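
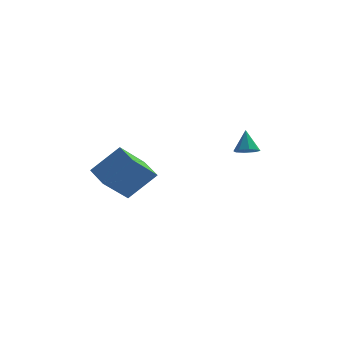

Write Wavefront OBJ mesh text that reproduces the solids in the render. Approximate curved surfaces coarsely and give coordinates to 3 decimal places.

v -3.542 -0.52 -5.543
v -4.629 -1.571 -4.129
v -4.247 0.665 -5.204
v -5.334 -0.385 -3.791
v -2.166 -0.095 -4.169
v -3.253 -1.145 -2.756
v -2.871 1.091 -3.831
v -3.958 0.04 -2.417
v 2.033 2.216 -3.442
v 2.414 2.688 -3.702
v 1.947 2.904 -2.318
v 1.922 2.767 -3.788
v 1.495 2.524 -3.671
v 1.383 2.1 -3.42
v 1.652 1.744 -3.182
v 2.143 1.665 -3.096
v 2.57 1.909 -3.213
v 2.682 2.333 -3.464
f 2 4 1
f 5 2 1
f 1 4 3
f 3 5 1
f 2 8 4
f 6 2 5
f 6 8 2
f 4 8 3
f 7 5 3
f 3 8 7
f 7 6 5
f 8 6 7
f 10 9 12
f 10 12 11
f 12 9 13
f 12 13 11
f 13 9 14
f 13 14 11
f 14 9 15
f 14 15 11
f 15 9 16
f 15 16 11
f 16 9 17
f 16 17 11
f 17 9 18
f 17 18 11
f 18 9 10
f 18 10 11



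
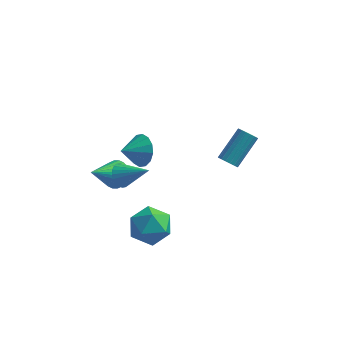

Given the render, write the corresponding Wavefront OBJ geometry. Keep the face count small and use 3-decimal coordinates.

v -1.827 -3.046 2.113
v -1.457 -3.071 1.508
v -0.373 -3.154 3.007
v -1.465 -2.798 1.555
v -1.529 -2.563 1.687
v -1.638 -2.402 1.883
v -1.776 -2.338 2.115
v -1.921 -2.382 2.347
v -2.052 -2.528 2.543
v -2.149 -2.752 2.673
v -2.197 -3.021 2.719
v -2.189 -3.294 2.672
v -2.125 -3.529 2.54
v -2.016 -3.691 2.343
v -1.878 -3.754 2.111
v -1.733 -3.71 1.88
v -1.602 -3.565 1.684
v -1.505 -3.34 1.553
v -2.963 3.465 -1.935
v -2.305 3.338 -1.14
v -3.777 2.555 -1.405
v -2.64 3.729 -0.982
v -3.061 4.049 -1.08
v -3.456 4.213 -1.407
v -3.72 4.176 -1.875
v -3.78 3.949 -2.359
v -3.622 3.591 -2.729
v -3.287 3.2 -2.887
v -2.865 2.88 -2.789
v -2.47 2.717 -2.462
v -2.207 2.753 -1.994
v -2.146 2.981 -1.51
v -3.133 -0.119 -0.799
v -2.586 0.066 -0.161
v -3.987 -1.441 0.319
v -2.836 0.281 -0.098
v -3.131 0.435 -0.141
v -3.426 0.505 -0.284
v -3.677 0.479 -0.506
v -3.845 0.363 -0.772
v -3.904 0.173 -1.043
v -3.846 -0.061 -1.276
v -3.679 -0.304 -1.436
v -3.43 -0.519 -1.499
v -3.135 -0.673 -1.456
v -2.839 -0.743 -1.313
v -2.589 -0.718 -1.091
v -2.421 -0.601 -0.825
v -2.362 -0.411 -0.554
v -2.42 -0.177 -0.321
v 2.855 -0.656 2.295
v 3.09 -0.376 1.87
v 3.719 0.995 3.121
v 3.485 0.716 3.545
v 2.86 -0.28 1.88
v 3.49 1.092 3.13
v 2.63 -0.258 1.972
v 3.259 1.114 3.222
v 2.444 -0.315 2.128
v 3.073 1.057 3.378
v 2.339 -0.439 2.317
v 2.969 0.932 3.567
v 2.337 -0.607 2.501
v 2.967 0.765 3.752
v 2.438 -0.784 2.645
v 3.067 0.588 3.896
v 2.621 -0.935 2.719
v 3.25 0.436 3.97
v 2.85 -1.032 2.71
v 3.48 0.34 3.96
v 3.081 -1.054 2.618
v 3.71 0.318 3.868
v 3.267 -0.997 2.462
v 3.896 0.375 3.712
v 3.371 -0.872 2.273
v 4.001 0.499 3.523
v 3.373 -0.705 2.088
v 4.003 0.667 3.339
v 3.273 -0.528 1.944
v 3.902 0.844 3.195
v -1.329 -2.525 -1.783
v -0.25 -1.982 -1.846
v -0.47 -4.158 -1.134
v 0.609 -3.615 -1.197
v -0.198 -3.263 -0.368
v -0.729 -2.253 -0.769
v 0.009 -3.887 -2.211
v -0.522 -2.877 -2.612
v 0.577 -2.824 -2.11
v 0.449 -2.438 -0.971
v -1.169 -3.702 -2.009
v -1.297 -3.316 -0.87
f 2 1 4
f 2 4 3
f 4 1 5
f 4 5 3
f 5 1 6
f 5 6 3
f 6 1 7
f 6 7 3
f 7 1 8
f 7 8 3
f 8 1 9
f 8 9 3
f 9 1 10
f 9 10 3
f 10 1 11
f 10 11 3
f 11 1 12
f 11 12 3
f 12 1 13
f 12 13 3
f 13 1 14
f 13 14 3
f 14 1 15
f 14 15 3
f 15 1 16
f 15 16 3
f 16 1 17
f 16 17 3
f 17 1 18
f 17 18 3
f 18 1 2
f 18 2 3
f 20 19 22
f 20 22 21
f 22 19 23
f 22 23 21
f 23 19 24
f 23 24 21
f 24 19 25
f 24 25 21
f 25 19 26
f 25 26 21
f 26 19 27
f 26 27 21
f 27 19 28
f 27 28 21
f 28 19 29
f 28 29 21
f 29 19 30
f 29 30 21
f 30 19 31
f 30 31 21
f 31 19 32
f 31 32 21
f 32 19 20
f 32 20 21
f 34 33 36
f 34 36 35
f 36 33 37
f 36 37 35
f 37 33 38
f 37 38 35
f 38 33 39
f 38 39 35
f 39 33 40
f 39 40 35
f 40 33 41
f 40 41 35
f 41 33 42
f 41 42 35
f 42 33 43
f 42 43 35
f 43 33 44
f 43 44 35
f 44 33 45
f 44 45 35
f 45 33 46
f 45 46 35
f 46 33 47
f 46 47 35
f 47 33 48
f 47 48 35
f 48 33 49
f 48 49 35
f 49 33 50
f 49 50 35
f 50 33 34
f 50 34 35
f 52 51 55
f 52 55 53
f 53 55 56
f 53 56 54
f 55 51 57
f 55 57 56
f 56 57 58
f 56 58 54
f 57 51 59
f 57 59 58
f 58 59 60
f 58 60 54
f 59 51 61
f 59 61 60
f 60 61 62
f 60 62 54
f 61 51 63
f 61 63 62
f 62 63 64
f 62 64 54
f 63 51 65
f 63 65 64
f 64 65 66
f 64 66 54
f 65 51 67
f 65 67 66
f 66 67 68
f 66 68 54
f 67 51 69
f 67 69 68
f 68 69 70
f 68 70 54
f 69 51 71
f 69 71 70
f 70 71 72
f 70 72 54
f 71 51 73
f 71 73 72
f 72 73 74
f 72 74 54
f 73 51 75
f 73 75 74
f 74 75 76
f 74 76 54
f 75 51 77
f 75 77 76
f 76 77 78
f 76 78 54
f 77 51 79
f 77 79 78
f 78 79 80
f 78 80 54
f 79 51 52
f 79 52 80
f 80 52 53
f 80 53 54
f 81 92 86
f 81 86 82
f 81 82 88
f 81 88 91
f 81 91 92
f 82 86 90
f 86 92 85
f 92 91 83
f 91 88 87
f 88 82 89
f 84 90 85
f 84 85 83
f 84 83 87
f 84 87 89
f 84 89 90
f 85 90 86
f 83 85 92
f 87 83 91
f 89 87 88
f 90 89 82



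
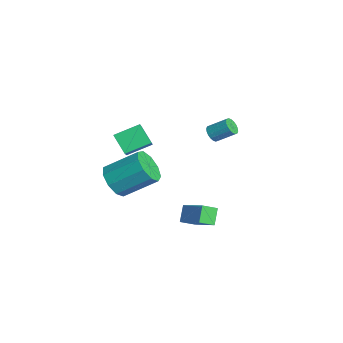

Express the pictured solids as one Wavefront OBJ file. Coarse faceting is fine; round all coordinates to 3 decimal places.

v 2.488 -0.23 -3.285
v 3.997 0.357 -2.31
v 2.441 0.605 -3.714
v 3.95 1.192 -2.739
v 3.13 -0.592 -4.061
v 4.639 -0.005 -3.086
v 3.083 0.243 -4.49
v 4.592 0.83 -3.515
v 2.348 -3.854 -0.717
v 3.084 -3.576 -1.427
v 3.608 -1.867 -0.213
v 2.872 -2.146 0.497
v 2.451 -3.265 -1.591
v 2.974 -1.556 -0.378
v 1.769 -3.23 -1.347
v 2.292 -1.521 -0.134
v 1.358 -3.487 -0.807
v 1.881 -1.778 0.406
v 1.411 -3.916 -0.225
v 1.934 -2.207 0.988
v 1.902 -4.317 0.127
v 2.426 -2.608 1.34
v 2.602 -4.501 0.084
v 3.126 -2.792 1.297
v 3.184 -4.382 -0.333
v 3.707 -2.674 0.88
v 3.374 -4.017 -0.93
v 3.897 -2.308 0.284
v -1.089 -3.018 0.33
v -1.106 -1.564 0.896
v -2.711 -2.511 -1.019
v -2.728 -1.057 -0.454
v -0.192 -2.643 -0.606
v -0.209 -1.189 -0.041
v -1.814 -2.136 -1.956
v -1.831 -0.682 -1.39
v -2.787 2.964 -1.879
v -2.509 3.179 -2.328
v -2.036 4.151 -1.57
v -2.313 3.936 -1.121
v -2.733 3.297 -2.339
v -2.26 4.269 -1.581
v -2.968 3.349 -2.258
v -2.495 4.32 -1.501
v -3.167 3.324 -2.103
v -2.694 4.296 -1.345
v -3.291 3.229 -1.903
v -2.818 4.2 -1.145
v -3.315 3.081 -1.699
v -2.842 4.052 -0.941
v -3.234 2.909 -1.53
v -2.761 3.881 -0.772
v -3.064 2.749 -1.43
v -2.591 3.721 -0.672
v -2.84 2.631 -1.419
v -2.367 3.603 -0.661
v -2.605 2.58 -1.499
v -2.132 3.551 -0.742
v -2.406 2.604 -1.655
v -1.933 3.576 -0.897
v -2.282 2.7 -1.855
v -1.809 3.671 -1.097
v -2.258 2.848 -2.059
v -1.785 3.819 -1.301
v -2.339 3.019 -2.228
v -1.866 3.991 -1.47
f 2 4 1
f 5 2 1
f 1 4 3
f 3 5 1
f 2 8 4
f 6 2 5
f 6 8 2
f 4 8 3
f 7 5 3
f 3 8 7
f 7 6 5
f 8 6 7
f 10 9 13
f 10 13 11
f 11 13 14
f 11 14 12
f 13 9 15
f 13 15 14
f 14 15 16
f 14 16 12
f 15 9 17
f 15 17 16
f 16 17 18
f 16 18 12
f 17 9 19
f 17 19 18
f 18 19 20
f 18 20 12
f 19 9 21
f 19 21 20
f 20 21 22
f 20 22 12
f 21 9 23
f 21 23 22
f 22 23 24
f 22 24 12
f 23 9 25
f 23 25 24
f 24 25 26
f 24 26 12
f 25 9 27
f 25 27 26
f 26 27 28
f 26 28 12
f 27 9 10
f 27 10 28
f 28 10 11
f 28 11 12
f 30 32 29
f 33 30 29
f 29 32 31
f 31 33 29
f 30 36 32
f 34 30 33
f 34 36 30
f 32 36 31
f 35 33 31
f 31 36 35
f 35 34 33
f 36 34 35
f 38 37 41
f 38 41 39
f 39 41 42
f 39 42 40
f 41 37 43
f 41 43 42
f 42 43 44
f 42 44 40
f 43 37 45
f 43 45 44
f 44 45 46
f 44 46 40
f 45 37 47
f 45 47 46
f 46 47 48
f 46 48 40
f 47 37 49
f 47 49 48
f 48 49 50
f 48 50 40
f 49 37 51
f 49 51 50
f 50 51 52
f 50 52 40
f 51 37 53
f 51 53 52
f 52 53 54
f 52 54 40
f 53 37 55
f 53 55 54
f 54 55 56
f 54 56 40
f 55 37 57
f 55 57 56
f 56 57 58
f 56 58 40
f 57 37 59
f 57 59 58
f 58 59 60
f 58 60 40
f 59 37 61
f 59 61 60
f 60 61 62
f 60 62 40
f 61 37 63
f 61 63 62
f 62 63 64
f 62 64 40
f 63 37 65
f 63 65 64
f 64 65 66
f 64 66 40
f 65 37 38
f 65 38 66
f 66 38 39
f 66 39 40



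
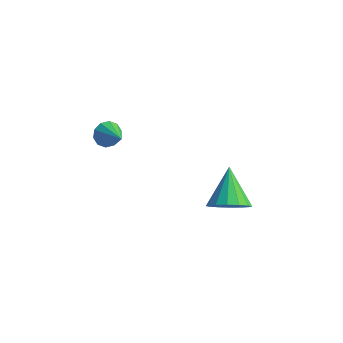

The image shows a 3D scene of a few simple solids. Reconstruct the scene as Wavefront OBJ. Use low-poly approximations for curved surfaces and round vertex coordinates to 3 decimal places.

v -3.32 2.344 3.218
v -2.966 2.837 3.165
v -2.34 1.716 3.922
v -3.169 2.874 3.48
v -3.43 2.707 3.696
v -3.649 2.402 3.729
v -3.742 2.075 3.567
v -3.675 1.85 3.272
v -3.471 1.814 2.956
v -3.211 1.98 2.741
v -2.991 2.285 2.708
v -2.898 2.613 2.87
v 1.943 2.375 0.974
v 2.5 2.084 1.604
v 1.337 3.625 2.086
v 2.738 2.404 1.374
v 2.762 2.717 1.036
v 2.568 2.937 0.681
v 2.205 3.007 0.405
v 1.773 2.908 0.282
v 1.386 2.665 0.344
v 1.148 2.345 0.574
v 1.124 2.033 0.912
v 1.319 1.812 1.266
v 1.681 1.742 1.542
v 2.113 1.842 1.666
f 2 1 4
f 2 4 3
f 4 1 5
f 4 5 3
f 5 1 6
f 5 6 3
f 6 1 7
f 6 7 3
f 7 1 8
f 7 8 3
f 8 1 9
f 8 9 3
f 9 1 10
f 9 10 3
f 10 1 11
f 10 11 3
f 11 1 12
f 11 12 3
f 12 1 2
f 12 2 3
f 14 13 16
f 14 16 15
f 16 13 17
f 16 17 15
f 17 13 18
f 17 18 15
f 18 13 19
f 18 19 15
f 19 13 20
f 19 20 15
f 20 13 21
f 20 21 15
f 21 13 22
f 21 22 15
f 22 13 23
f 22 23 15
f 23 13 24
f 23 24 15
f 24 13 25
f 24 25 15
f 25 13 26
f 25 26 15
f 26 13 14
f 26 14 15



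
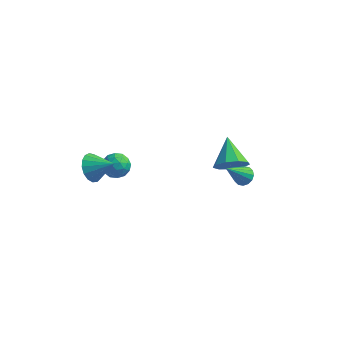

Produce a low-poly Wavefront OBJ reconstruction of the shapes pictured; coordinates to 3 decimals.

v 3.953 -1.503 0.333
v 4.495 -1.808 0.432
v 3.187 -2.417 1.707
v 4.513 -1.542 0.619
v 4.381 -1.265 0.729
v 4.134 -1.052 0.733
v 3.839 -0.96 0.63
v 3.574 -1.013 0.447
v 3.411 -1.198 0.234
v 3.393 -1.464 0.046
v 3.525 -1.741 -0.064
v 3.772 -1.954 -0.068
v 4.068 -2.046 0.035
v 4.332 -1.993 0.218
v -4.245 -2.791 -0.13
v -3.816 -2.34 -0.848
v -2.975 -2.789 0.63
v -3.973 -2.003 -0.586
v -4.193 -1.847 -0.22
v -4.424 -1.907 0.167
v -4.615 -2.17 0.486
v -4.72 -2.575 0.663
v -4.717 -3.029 0.659
v -4.606 -3.429 0.474
v -4.411 -3.683 0.15
v -4.179 -3.733 -0.237
v -3.962 -3.566 -0.601
v -3.81 -3.223 -0.856
v -3.757 -2.78 -0.945
v -3.642 0.775 -2.868
v -3.087 0.091 -2.932
v -4.613 -0.071 -2.248
v -4.058 -0.755 -2.312
v -3.879 -0.092 -1.757
v -3.279 0.431 -2.14
v -4.421 -0.411 -3.04
v -3.821 0.112 -3.423
v -3.568 -0.642 -3.039
v -3.233 -0.445 -2.246
v -4.467 0.465 -2.934
v -4.132 0.662 -2.141
v -3.28 0.507 -2.954
v -4.42 -0.487 -2.226
v -4.315 -0.098 -1.899
v -3.989 -0.5 -1.937
v -3.392 0.707 -2.489
v -3.066 0.305 -2.527
v -3.532 0.197 -1.836
v -4.634 -0.285 -2.653
v -4.308 -0.687 -2.691
v -3.711 0.52 -3.243
v -3.385 0.118 -3.281
v -4.168 -0.177 -3.344
v -3.236 -0.325 -3.055
v -3.807 -0.823 -2.69
v -4.02 -0.621 -3.118
v -3.667 -0.313 -3.344
v -3.039 -0.21 -2.589
v -3.61 -0.707 -2.224
v -3.505 -0.317 -1.898
v -3.152 -0.01 -2.123
v -3.322 -0.64 -2.651
v -4.09 0.727 -2.956
v -4.661 0.23 -2.591
v -4.548 0.03 -3.057
v -4.195 0.337 -3.282
v -3.893 0.843 -2.49
v -4.464 0.345 -2.125
v -4.033 0.333 -1.836
v -3.68 0.641 -2.062
v -4.378 0.66 -2.529
v 2.651 0.78 -1.368
v 3.136 0.441 -0.5
v 1.969 2.3 -0.392
v 3.571 0.875 -0.872
v 3.576 1.264 -1.475
v 3.148 1.427 -2.028
v 2.487 1.287 -2.272
v 1.903 0.91 -2.093
v 1.668 0.472 -1.574
v 1.894 0.178 -0.959
v 2.473 0.166 -0.535
f 2 1 4
f 2 4 3
f 4 1 5
f 4 5 3
f 5 1 6
f 5 6 3
f 6 1 7
f 6 7 3
f 7 1 8
f 7 8 3
f 8 1 9
f 8 9 3
f 9 1 10
f 9 10 3
f 10 1 11
f 10 11 3
f 11 1 12
f 11 12 3
f 12 1 13
f 12 13 3
f 13 1 14
f 13 14 3
f 14 1 2
f 14 2 3
f 16 15 18
f 16 18 17
f 18 15 19
f 18 19 17
f 19 15 20
f 19 20 17
f 20 15 21
f 20 21 17
f 21 15 22
f 21 22 17
f 22 15 23
f 22 23 17
f 23 15 24
f 23 24 17
f 24 15 25
f 24 25 17
f 25 15 26
f 25 26 17
f 26 15 27
f 26 27 17
f 27 15 28
f 27 28 17
f 28 15 29
f 28 29 17
f 29 15 16
f 29 16 17
f 30 67 46
f 67 41 70
f 46 70 35
f 67 70 46
f 30 46 42
f 46 35 47
f 42 47 31
f 46 47 42
f 30 42 51
f 42 31 52
f 51 52 37
f 42 52 51
f 30 51 63
f 51 37 66
f 63 66 40
f 51 66 63
f 30 63 67
f 63 40 71
f 67 71 41
f 63 71 67
f 31 47 58
f 47 35 61
f 58 61 39
f 47 61 58
f 35 70 48
f 70 41 69
f 48 69 34
f 70 69 48
f 41 71 68
f 71 40 64
f 68 64 32
f 71 64 68
f 40 66 65
f 66 37 53
f 65 53 36
f 66 53 65
f 37 52 57
f 52 31 54
f 57 54 38
f 52 54 57
f 33 59 45
f 59 39 60
f 45 60 34
f 59 60 45
f 33 45 43
f 45 34 44
f 43 44 32
f 45 44 43
f 33 43 50
f 43 32 49
f 50 49 36
f 43 49 50
f 33 50 55
f 50 36 56
f 55 56 38
f 50 56 55
f 33 55 59
f 55 38 62
f 59 62 39
f 55 62 59
f 34 60 48
f 60 39 61
f 48 61 35
f 60 61 48
f 32 44 68
f 44 34 69
f 68 69 41
f 44 69 68
f 36 49 65
f 49 32 64
f 65 64 40
f 49 64 65
f 38 56 57
f 56 36 53
f 57 53 37
f 56 53 57
f 39 62 58
f 62 38 54
f 58 54 31
f 62 54 58
f 73 72 75
f 73 75 74
f 75 72 76
f 75 76 74
f 76 72 77
f 76 77 74
f 77 72 78
f 77 78 74
f 78 72 79
f 78 79 74
f 79 72 80
f 79 80 74
f 80 72 81
f 80 81 74
f 81 72 82
f 81 82 74
f 82 72 73
f 82 73 74



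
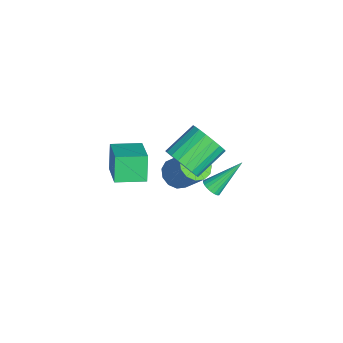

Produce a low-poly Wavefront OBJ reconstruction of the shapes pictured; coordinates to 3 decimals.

v 2.645 -3.854 0.655
v 2.055 -3.795 1.857
v 2.513 -2.466 0.523
v 1.923 -2.408 1.724
v 4.217 -3.632 1.416
v 3.627 -3.574 2.617
v 4.085 -2.245 1.283
v 3.495 -2.186 2.485
v -1.37 -0.768 -4.333
v -0.662 -1.21 -4.429
v 0.038 -0.394 -3.022
v -0.67 0.048 -2.927
v -0.608 -0.815 -4.684
v 0.091 0.001 -3.278
v -0.796 -0.406 -4.829
v -0.097 0.411 -3.422
v -1.167 -0.111 -4.816
v -0.467 0.705 -3.409
v -1.601 -0.025 -4.649
v -0.902 0.791 -3.243
v -1.962 -0.175 -4.383
v -1.263 0.641 -2.976
v -2.135 -0.513 -4.1
v -1.436 0.303 -2.694
v -2.065 -0.932 -3.892
v -1.366 -0.116 -2.486
v -1.774 -1.299 -3.824
v -1.075 -0.483 -2.417
v -1.355 -1.498 -3.917
v -0.656 -0.681 -2.511
v -0.94 -1.464 -4.143
v -0.241 -0.648 -2.736
v 1.609 -0.688 -0.252
v 2.345 -0.55 0.364
v 1.388 0.705 1.228
v 0.651 0.568 0.612
v 2.43 -0.268 0.048
v 1.472 0.987 0.912
v 2.352 -0.069 -0.327
v 1.394 1.186 0.537
v 2.127 0.007 -0.687
v 1.169 1.263 0.177
v 1.799 -0.054 -0.962
v 0.841 1.201 -0.097
v 1.434 -0.241 -1.095
v 0.476 1.014 -0.231
v 1.103 -0.516 -1.062
v 0.145 0.739 -0.197
v 0.872 -0.825 -0.868
v -0.085 0.43 -0.004
v 0.788 -1.107 -0.552
v -0.17 0.148 0.312
v 0.866 -1.306 -0.177
v -0.092 -0.051 0.687
v 1.091 -1.383 0.183
v 0.133 -0.127 1.047
v 1.419 -1.321 0.457
v 0.461 -0.066 1.322
v 1.784 -1.134 0.591
v 0.826 0.121 1.455
v 2.115 -0.859 0.557
v 1.157 0.396 1.422
v 1.445 0.648 -2.322
v 1.949 0.734 -2.226
v 0.955 2.032 -0.978
v 1.909 0.874 -2.386
v 1.788 0.976 -2.534
v 1.608 1.02 -2.646
v 1.4 1.001 -2.701
v 1.2 0.92 -2.691
v 1.042 0.792 -2.617
v 0.954 0.639 -2.492
v 0.95 0.488 -2.337
v 1.032 0.365 -2.18
v 1.186 0.29 -2.047
v 1.384 0.277 -1.962
v 1.593 0.329 -1.939
v 1.776 0.435 -1.982
v 1.902 0.579 -2.084
f 2 4 1
f 5 2 1
f 1 4 3
f 3 5 1
f 2 8 4
f 6 2 5
f 6 8 2
f 4 8 3
f 7 5 3
f 3 8 7
f 7 6 5
f 8 6 7
f 10 9 13
f 10 13 11
f 11 13 14
f 11 14 12
f 13 9 15
f 13 15 14
f 14 15 16
f 14 16 12
f 15 9 17
f 15 17 16
f 16 17 18
f 16 18 12
f 17 9 19
f 17 19 18
f 18 19 20
f 18 20 12
f 19 9 21
f 19 21 20
f 20 21 22
f 20 22 12
f 21 9 23
f 21 23 22
f 22 23 24
f 22 24 12
f 23 9 25
f 23 25 24
f 24 25 26
f 24 26 12
f 25 9 27
f 25 27 26
f 26 27 28
f 26 28 12
f 27 9 29
f 27 29 28
f 28 29 30
f 28 30 12
f 29 9 31
f 29 31 30
f 30 31 32
f 30 32 12
f 31 9 10
f 31 10 32
f 32 10 11
f 32 11 12
f 34 33 37
f 34 37 35
f 35 37 38
f 35 38 36
f 37 33 39
f 37 39 38
f 38 39 40
f 38 40 36
f 39 33 41
f 39 41 40
f 40 41 42
f 40 42 36
f 41 33 43
f 41 43 42
f 42 43 44
f 42 44 36
f 43 33 45
f 43 45 44
f 44 45 46
f 44 46 36
f 45 33 47
f 45 47 46
f 46 47 48
f 46 48 36
f 47 33 49
f 47 49 48
f 48 49 50
f 48 50 36
f 49 33 51
f 49 51 50
f 50 51 52
f 50 52 36
f 51 33 53
f 51 53 52
f 52 53 54
f 52 54 36
f 53 33 55
f 53 55 54
f 54 55 56
f 54 56 36
f 55 33 57
f 55 57 56
f 56 57 58
f 56 58 36
f 57 33 59
f 57 59 58
f 58 59 60
f 58 60 36
f 59 33 61
f 59 61 60
f 60 61 62
f 60 62 36
f 61 33 34
f 61 34 62
f 62 34 35
f 62 35 36
f 64 63 66
f 64 66 65
f 66 63 67
f 66 67 65
f 67 63 68
f 67 68 65
f 68 63 69
f 68 69 65
f 69 63 70
f 69 70 65
f 70 63 71
f 70 71 65
f 71 63 72
f 71 72 65
f 72 63 73
f 72 73 65
f 73 63 74
f 73 74 65
f 74 63 75
f 74 75 65
f 75 63 76
f 75 76 65
f 76 63 77
f 76 77 65
f 77 63 78
f 77 78 65
f 78 63 79
f 78 79 65
f 79 63 64
f 79 64 65



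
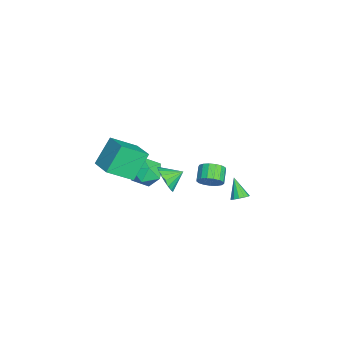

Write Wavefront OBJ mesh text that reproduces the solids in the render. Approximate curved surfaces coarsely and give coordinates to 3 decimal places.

v 0.894 -0.255 -0.075
v 1.368 -0.437 0.619
v 0.606 0.635 0.355
v 1.615 -0.249 0.394
v 1.718 -0.062 0.077
v 1.658 0.086 -0.271
v 1.447 0.167 -0.58
v 1.126 0.164 -0.789
v 0.76 0.078 -0.856
v 0.419 -0.074 -0.769
v 0.173 -0.262 -0.544
v 0.07 -0.449 -0.226
v 0.129 -0.597 0.122
v 0.341 -0.678 0.43
v 0.661 -0.675 0.639
v 1.028 -0.589 0.707
v -0.546 3.52 -2.58
v -0.224 3.763 -2.252
v -1.294 3.16 -1.58
v -0.425 3.961 -2.331
v -0.665 4.019 -2.489
v -0.867 3.918 -2.676
v -0.967 3.692 -2.833
v -0.934 3.411 -2.909
v -0.777 3.165 -2.881
v -0.548 3.032 -2.758
v -0.317 3.054 -2.578
v -0.16 3.224 -2.399
v -0.125 3.488 -2.277
v -3.173 1.841 -3.608
v -2.898 1.364 -3.099
v -3.752 1.423 -2.582
v -4.027 1.899 -3.092
v -2.801 1.687 -2.975
v -3.655 1.746 -2.459
v -2.789 2.045 -2.997
v -3.644 2.104 -2.481
v -2.866 2.356 -3.159
v -3.72 2.415 -2.642
v -3.012 2.55 -3.423
v -3.867 2.608 -2.907
v -3.196 2.58 -3.73
v -4.05 2.639 -3.214
v -3.374 2.441 -4.009
v -4.228 2.5 -3.493
v -3.506 2.165 -4.197
v -4.36 2.224 -3.68
v -3.562 1.814 -4.249
v -4.416 1.873 -3.732
v -3.529 1.47 -4.154
v -4.383 1.528 -3.638
v -3.414 1.21 -3.935
v -4.268 1.269 -3.418
v -3.244 1.095 -3.64
v -4.098 1.153 -3.124
v -3.057 1.15 -3.339
v -3.912 1.209 -2.822
v -0.856 -1.235 -0.673
v -0.433 -1.589 -1.494
v -2.287 -1.291 -1.386
v -1.864 -1.645 -2.207
v -1.906 -2.203 -1.392
v -1.022 -2.169 -0.952
v -1.698 -0.711 -1.928
v -0.814 -0.677 -1.488
v -0.953 -1.265 -2.269
v -1.082 -2.187 -1.938
v -1.638 -0.693 -0.942
v -1.767 -1.615 -0.611
v 2.389 -2.297 1.703
v 2.857 -3.588 2.636
v 1.584 -1.603 3.068
v 2.051 -2.895 4
v 3.589 -1.605 2.06
v 4.056 -2.897 2.992
v 2.783 -0.912 3.424
v 3.251 -2.203 4.357
f 2 1 4
f 2 4 3
f 4 1 5
f 4 5 3
f 5 1 6
f 5 6 3
f 6 1 7
f 6 7 3
f 7 1 8
f 7 8 3
f 8 1 9
f 8 9 3
f 9 1 10
f 9 10 3
f 10 1 11
f 10 11 3
f 11 1 12
f 11 12 3
f 12 1 13
f 12 13 3
f 13 1 14
f 13 14 3
f 14 1 15
f 14 15 3
f 15 1 16
f 15 16 3
f 16 1 2
f 16 2 3
f 18 17 20
f 18 20 19
f 20 17 21
f 20 21 19
f 21 17 22
f 21 22 19
f 22 17 23
f 22 23 19
f 23 17 24
f 23 24 19
f 24 17 25
f 24 25 19
f 25 17 26
f 25 26 19
f 26 17 27
f 26 27 19
f 27 17 28
f 27 28 19
f 28 17 29
f 28 29 19
f 29 17 18
f 29 18 19
f 31 30 34
f 31 34 32
f 32 34 35
f 32 35 33
f 34 30 36
f 34 36 35
f 35 36 37
f 35 37 33
f 36 30 38
f 36 38 37
f 37 38 39
f 37 39 33
f 38 30 40
f 38 40 39
f 39 40 41
f 39 41 33
f 40 30 42
f 40 42 41
f 41 42 43
f 41 43 33
f 42 30 44
f 42 44 43
f 43 44 45
f 43 45 33
f 44 30 46
f 44 46 45
f 45 46 47
f 45 47 33
f 46 30 48
f 46 48 47
f 47 48 49
f 47 49 33
f 48 30 50
f 48 50 49
f 49 50 51
f 49 51 33
f 50 30 52
f 50 52 51
f 51 52 53
f 51 53 33
f 52 30 54
f 52 54 53
f 53 54 55
f 53 55 33
f 54 30 56
f 54 56 55
f 55 56 57
f 55 57 33
f 56 30 31
f 56 31 57
f 57 31 32
f 57 32 33
f 58 69 63
f 58 63 59
f 58 59 65
f 58 65 68
f 58 68 69
f 59 63 67
f 63 69 62
f 69 68 60
f 68 65 64
f 65 59 66
f 61 67 62
f 61 62 60
f 61 60 64
f 61 64 66
f 61 66 67
f 62 67 63
f 60 62 69
f 64 60 68
f 66 64 65
f 67 66 59
f 71 73 70
f 74 71 70
f 70 73 72
f 72 74 70
f 71 77 73
f 75 71 74
f 75 77 71
f 73 77 72
f 76 74 72
f 72 77 76
f 76 75 74
f 77 75 76



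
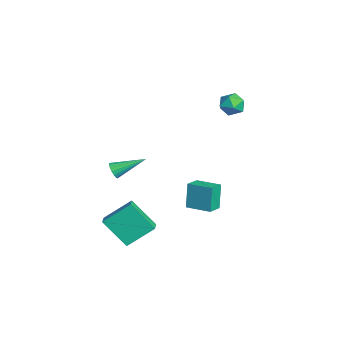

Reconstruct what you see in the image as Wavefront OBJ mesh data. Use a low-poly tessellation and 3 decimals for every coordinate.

v -4.163 4.47 3.143
v -3.389 4.254 2.897
v -4.371 3.206 3.603
v -3.597 2.99 3.357
v -3.7 3.521 4.001
v -3.572 4.302 3.717
v -4.188 3.158 2.783
v -4.06 3.939 2.499
v -3.404 3.443 2.675
v -3.102 3.667 3.427
v -4.658 3.793 3.073
v -4.356 4.017 3.825
v -0.117 -3.409 1.171
v 0.226 -3.251 0.771
v 0.017 -1.691 1.969
v -0.013 -3.189 0.678
v -0.275 -3.177 0.698
v -0.501 -3.219 0.826
v -0.639 -3.304 1.033
v -0.658 -3.414 1.271
v -0.553 -3.522 1.487
v -0.348 -3.605 1.63
v -0.09 -3.643 1.668
v 0.161 -3.627 1.592
v 0.349 -3.562 1.42
v 0.43 -3.461 1.19
v 0.385 -3.349 0.956
v 3.083 -3.149 -2.231
v 2.308 -4.289 -0.768
v 3.031 -1.661 -1.099
v 2.256 -2.802 0.364
v 3.904 -3.338 -1.944
v 3.129 -4.479 -0.481
v 3.852 -1.851 -0.812
v 3.077 -2.991 0.651
v 0.865 0.811 -1.285
v 0.416 0.972 0.232
v 1.801 1.933 -1.127
v 1.352 2.094 0.39
v 1.568 0.186 -1.01
v 1.119 0.347 0.507
v 2.504 1.308 -0.852
v 2.055 1.469 0.665
f 1 12 6
f 1 6 2
f 1 2 8
f 1 8 11
f 1 11 12
f 2 6 10
f 6 12 5
f 12 11 3
f 11 8 7
f 8 2 9
f 4 10 5
f 4 5 3
f 4 3 7
f 4 7 9
f 4 9 10
f 5 10 6
f 3 5 12
f 7 3 11
f 9 7 8
f 10 9 2
f 14 13 16
f 14 16 15
f 16 13 17
f 16 17 15
f 17 13 18
f 17 18 15
f 18 13 19
f 18 19 15
f 19 13 20
f 19 20 15
f 20 13 21
f 20 21 15
f 21 13 22
f 21 22 15
f 22 13 23
f 22 23 15
f 23 13 24
f 23 24 15
f 24 13 25
f 24 25 15
f 25 13 26
f 25 26 15
f 26 13 27
f 26 27 15
f 27 13 14
f 27 14 15
f 29 31 28
f 32 29 28
f 28 31 30
f 30 32 28
f 29 35 31
f 33 29 32
f 33 35 29
f 31 35 30
f 34 32 30
f 30 35 34
f 34 33 32
f 35 33 34
f 37 39 36
f 40 37 36
f 36 39 38
f 38 40 36
f 37 43 39
f 41 37 40
f 41 43 37
f 39 43 38
f 42 40 38
f 38 43 42
f 42 41 40
f 43 41 42



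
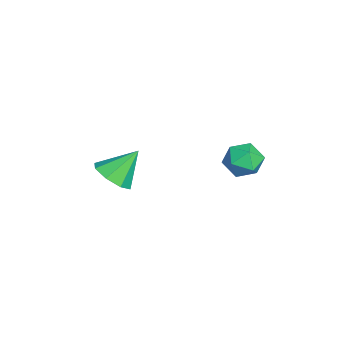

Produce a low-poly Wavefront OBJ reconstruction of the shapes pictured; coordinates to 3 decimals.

v -2.51 -3.389 -1.979
v -1.598 -3.657 -1.445
v -2.97 -2.211 -0.601
v -1.488 -3.01 -1.96
v -1.976 -2.586 -2.487
v -2.777 -2.631 -2.716
v -3.421 -3.121 -2.513
v -3.532 -3.767 -1.997
v -3.043 -4.192 -1.471
v -2.242 -4.146 -1.242
v 2.001 2.681 2.592
v 2.854 2.706 2.158
v 2.526 1.594 3.562
v 3.379 1.619 3.128
v 3.086 2.365 3.651
v 2.762 3.037 3.051
v 2.618 1.263 2.669
v 2.294 1.935 2.069
v 3.235 1.83 2.206
v 3.524 2.51 2.813
v 1.856 1.79 2.907
v 2.145 2.47 3.514
f 2 1 4
f 2 4 3
f 4 1 5
f 4 5 3
f 5 1 6
f 5 6 3
f 6 1 7
f 6 7 3
f 7 1 8
f 7 8 3
f 8 1 9
f 8 9 3
f 9 1 10
f 9 10 3
f 10 1 2
f 10 2 3
f 11 22 16
f 11 16 12
f 11 12 18
f 11 18 21
f 11 21 22
f 12 16 20
f 16 22 15
f 22 21 13
f 21 18 17
f 18 12 19
f 14 20 15
f 14 15 13
f 14 13 17
f 14 17 19
f 14 19 20
f 15 20 16
f 13 15 22
f 17 13 21
f 19 17 18
f 20 19 12



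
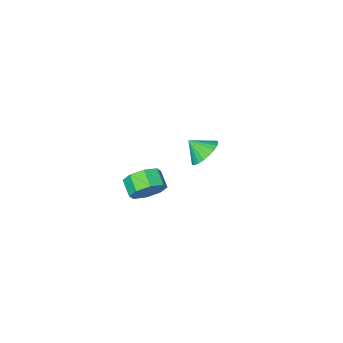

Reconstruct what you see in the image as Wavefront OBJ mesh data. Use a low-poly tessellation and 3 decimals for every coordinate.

v -3.414 -2.912 -1.666
v -2.581 -3.001 -2.249
v -2.946 -3.728 -0.874
v -2.472 -2.685 -1.988
v -2.526 -2.409 -1.671
v -2.734 -2.219 -1.353
v -3.059 -2.149 -1.09
v -3.445 -2.211 -0.926
v -3.826 -2.394 -0.89
v -4.135 -2.667 -0.989
v -4.32 -2.982 -1.204
v -4.348 -3.285 -1.5
v -4.215 -3.523 -1.824
v -3.942 -3.656 -2.121
v -3.579 -3.66 -2.34
v -3.187 -3.535 -2.442
v -2.834 -3.302 -2.409
v 3.364 0.622 1.912
v 3.894 0.084 1.256
v 3.586 -0.8 1.732
v 3.056 -0.262 2.388
v 4.301 0.275 1.876
v 3.993 -0.609 2.351
v 4.16 0.669 2.516
v 3.851 -0.214 2.992
v 3.552 1.036 2.803
v 3.244 0.152 3.279
v 2.834 1.16 2.568
v 2.526 0.276 3.044
v 2.427 0.969 1.949
v 2.119 0.085 2.424
v 2.569 0.574 1.308
v 2.26 -0.309 1.784
v 3.176 0.208 1.021
v 2.868 -0.676 1.497
f 2 1 4
f 2 4 3
f 4 1 5
f 4 5 3
f 5 1 6
f 5 6 3
f 6 1 7
f 6 7 3
f 7 1 8
f 7 8 3
f 8 1 9
f 8 9 3
f 9 1 10
f 9 10 3
f 10 1 11
f 10 11 3
f 11 1 12
f 11 12 3
f 12 1 13
f 12 13 3
f 13 1 14
f 13 14 3
f 14 1 15
f 14 15 3
f 15 1 16
f 15 16 3
f 16 1 17
f 16 17 3
f 17 1 2
f 17 2 3
f 19 18 22
f 19 22 20
f 20 22 23
f 20 23 21
f 22 18 24
f 22 24 23
f 23 24 25
f 23 25 21
f 24 18 26
f 24 26 25
f 25 26 27
f 25 27 21
f 26 18 28
f 26 28 27
f 27 28 29
f 27 29 21
f 28 18 30
f 28 30 29
f 29 30 31
f 29 31 21
f 30 18 32
f 30 32 31
f 31 32 33
f 31 33 21
f 32 18 34
f 32 34 33
f 33 34 35
f 33 35 21
f 34 18 19
f 34 19 35
f 35 19 20
f 35 20 21



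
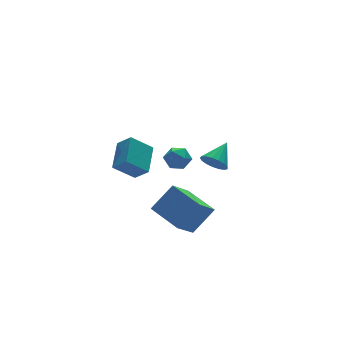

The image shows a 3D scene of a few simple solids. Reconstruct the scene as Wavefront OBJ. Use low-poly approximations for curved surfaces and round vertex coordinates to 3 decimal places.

v -3.502 -1.742 0.47
v -3.065 -1.026 0.745
v -2.955 -2.494 1.555
v -2.518 -1.778 1.83
v -3.398 -1.809 1.893
v -3.736 -1.344 1.223
v -2.284 -2.176 1.077
v -2.622 -1.711 0.407
v -2.312 -1.294 1.121
v -3 -1.067 1.625
v -3.02 -2.453 0.675
v -3.708 -2.226 1.179
v -3.624 -4.562 -3.268
v -5.05 -5.267 -1.851
v -4.151 -2.486 -2.765
v -5.577 -3.191 -1.349
v -2.203 -4.549 -1.831
v -3.629 -5.254 -0.415
v -2.73 -2.473 -1.329
v -4.156 -3.178 0.088
v -0.394 -1.441 -0.38
v 0.05 -1.3 -1.15
v 0.934 -0.719 0.52
v -0.181 -0.94 -1.097
v -0.461 -0.696 -0.88
v -0.726 -0.622 -0.548
v -0.915 -0.735 -0.178
v -0.985 -1.011 0.146
v -0.919 -1.385 0.349
v -0.733 -1.772 0.385
v -0.47 -2.083 0.246
v -0.189 -2.247 -0.036
v 0.045 -2.227 -0.398
v 0.178 -2.026 -0.755
v 0.18 -1.692 -1.026
v -4.772 2.924 -1.904
v -4.277 2.106 -1.053
v -3.581 4.491 -1.091
v -3.086 3.673 -0.24
v -3.474 2.527 -3.04
v -2.979 1.709 -2.189
v -2.283 4.094 -2.227
v -1.788 3.276 -1.376
f 1 12 6
f 1 6 2
f 1 2 8
f 1 8 11
f 1 11 12
f 2 6 10
f 6 12 5
f 12 11 3
f 11 8 7
f 8 2 9
f 4 10 5
f 4 5 3
f 4 3 7
f 4 7 9
f 4 9 10
f 5 10 6
f 3 5 12
f 7 3 11
f 9 7 8
f 10 9 2
f 14 16 13
f 17 14 13
f 13 16 15
f 15 17 13
f 14 20 16
f 18 14 17
f 18 20 14
f 16 20 15
f 19 17 15
f 15 20 19
f 19 18 17
f 20 18 19
f 22 21 24
f 22 24 23
f 24 21 25
f 24 25 23
f 25 21 26
f 25 26 23
f 26 21 27
f 26 27 23
f 27 21 28
f 27 28 23
f 28 21 29
f 28 29 23
f 29 21 30
f 29 30 23
f 30 21 31
f 30 31 23
f 31 21 32
f 31 32 23
f 32 21 33
f 32 33 23
f 33 21 34
f 33 34 23
f 34 21 35
f 34 35 23
f 35 21 22
f 35 22 23
f 37 39 36
f 40 37 36
f 36 39 38
f 38 40 36
f 37 43 39
f 41 37 40
f 41 43 37
f 39 43 38
f 42 40 38
f 38 43 42
f 42 41 40
f 43 41 42



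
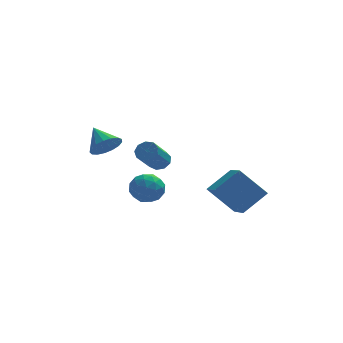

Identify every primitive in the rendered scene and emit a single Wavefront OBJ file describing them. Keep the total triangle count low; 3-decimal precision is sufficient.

v -2.448 0.134 -2.183
v -1.868 0.601 -2.415
v -2.932 1.086 -1.477
v -2.134 0.656 -2.671
v -2.472 0.591 -2.815
v -2.805 0.421 -2.814
v -3.056 0.186 -2.669
v -3.167 -0.062 -2.412
v -3.114 -0.264 -2.103
v -2.908 -0.375 -1.812
v -2.597 -0.369 -1.606
v -2.251 -0.249 -1.532
v -1.951 -0.04 -1.607
v -1.765 0.208 -1.814
v -1.735 0.44 -2.106
v -1.314 -2.934 -3.089
v -0.734 -2.977 -2.541
v -1.306 -4.223 -3.199
v -0.726 -4.266 -2.651
v -1.462 -4.041 -2.437
v -1.467 -3.245 -2.369
v -0.573 -3.955 -3.371
v -0.578 -3.159 -3.303
v -0.276 -3.608 -2.715
v -0.826 -3.661 -2.138
v -1.214 -3.539 -3.602
v -1.764 -3.592 -3.025
v -1.025 -2.843 -2.805
v -1.015 -4.357 -2.935
v -1.448 -4.225 -2.809
v -1.107 -4.25 -2.487
v -1.456 -3 -2.704
v -1.115 -3.025 -2.382
v -1.543 -3.65 -2.321
v -0.925 -4.175 -3.358
v -0.584 -4.2 -3.036
v -0.933 -2.95 -3.253
v -0.592 -2.975 -2.931
v -0.497 -3.55 -3.419
v -0.415 -3.239 -2.586
v -0.41 -3.996 -2.65
v -0.32 -3.814 -3.074
v -0.323 -3.346 -3.034
v -0.738 -3.27 -2.246
v -0.733 -4.027 -2.311
v -1.166 -3.895 -2.185
v -1.169 -3.427 -2.145
v -0.469 -3.641 -2.349
v -1.307 -3.173 -3.429
v -1.302 -3.93 -3.494
v -0.871 -3.773 -3.595
v -0.874 -3.305 -3.555
v -1.63 -3.204 -3.09
v -1.625 -3.961 -3.154
v -1.717 -3.854 -2.706
v -1.72 -3.386 -2.666
v -1.571 -3.559 -3.391
v 1.703 -4.265 -2.782
v 2.782 -3.78 -1.944
v 1.586 -2.466 -3.672
v 2.665 -1.981 -2.833
v 2.815 -4.759 -3.927
v 3.894 -4.274 -3.088
v 2.698 -2.96 -4.816
v 3.777 -2.475 -3.978
v -0.412 -2.571 -1.791
v 0.01 -2.89 -1.824
v -0.606 -3.809 -0.781
v -1.028 -3.489 -0.749
v 0.064 -2.638 -1.569
v -0.551 -3.556 -0.526
v -0.104 -2.354 -1.419
v -0.72 -3.273 -0.376
v -0.416 -2.172 -1.442
v -1.032 -3.09 -0.4
v -0.727 -2.176 -1.63
v -1.343 -3.095 -0.587
v -0.89 -2.365 -1.892
v -1.506 -3.284 -0.85
v -0.83 -2.65 -2.108
v -1.445 -3.569 -1.065
v -0.574 -2.898 -2.175
v -1.19 -3.817 -1.133
v -0.242 -2.993 -2.063
v -0.858 -3.912 -1.02
f 2 1 4
f 2 4 3
f 4 1 5
f 4 5 3
f 5 1 6
f 5 6 3
f 6 1 7
f 6 7 3
f 7 1 8
f 7 8 3
f 8 1 9
f 8 9 3
f 9 1 10
f 9 10 3
f 10 1 11
f 10 11 3
f 11 1 12
f 11 12 3
f 12 1 13
f 12 13 3
f 13 1 14
f 13 14 3
f 14 1 15
f 14 15 3
f 15 1 2
f 15 2 3
f 16 53 32
f 53 27 56
f 32 56 21
f 53 56 32
f 16 32 28
f 32 21 33
f 28 33 17
f 32 33 28
f 16 28 37
f 28 17 38
f 37 38 23
f 28 38 37
f 16 37 49
f 37 23 52
f 49 52 26
f 37 52 49
f 16 49 53
f 49 26 57
f 53 57 27
f 49 57 53
f 17 33 44
f 33 21 47
f 44 47 25
f 33 47 44
f 21 56 34
f 56 27 55
f 34 55 20
f 56 55 34
f 27 57 54
f 57 26 50
f 54 50 18
f 57 50 54
f 26 52 51
f 52 23 39
f 51 39 22
f 52 39 51
f 23 38 43
f 38 17 40
f 43 40 24
f 38 40 43
f 19 45 31
f 45 25 46
f 31 46 20
f 45 46 31
f 19 31 29
f 31 20 30
f 29 30 18
f 31 30 29
f 19 29 36
f 29 18 35
f 36 35 22
f 29 35 36
f 19 36 41
f 36 22 42
f 41 42 24
f 36 42 41
f 19 41 45
f 41 24 48
f 45 48 25
f 41 48 45
f 20 46 34
f 46 25 47
f 34 47 21
f 46 47 34
f 18 30 54
f 30 20 55
f 54 55 27
f 30 55 54
f 22 35 51
f 35 18 50
f 51 50 26
f 35 50 51
f 24 42 43
f 42 22 39
f 43 39 23
f 42 39 43
f 25 48 44
f 48 24 40
f 44 40 17
f 48 40 44
f 59 61 58
f 62 59 58
f 58 61 60
f 60 62 58
f 59 65 61
f 63 59 62
f 63 65 59
f 61 65 60
f 64 62 60
f 60 65 64
f 64 63 62
f 65 63 64
f 67 66 70
f 67 70 68
f 68 70 71
f 68 71 69
f 70 66 72
f 70 72 71
f 71 72 73
f 71 73 69
f 72 66 74
f 72 74 73
f 73 74 75
f 73 75 69
f 74 66 76
f 74 76 75
f 75 76 77
f 75 77 69
f 76 66 78
f 76 78 77
f 77 78 79
f 77 79 69
f 78 66 80
f 78 80 79
f 79 80 81
f 79 81 69
f 80 66 82
f 80 82 81
f 81 82 83
f 81 83 69
f 82 66 84
f 82 84 83
f 83 84 85
f 83 85 69
f 84 66 67
f 84 67 85
f 85 67 68
f 85 68 69



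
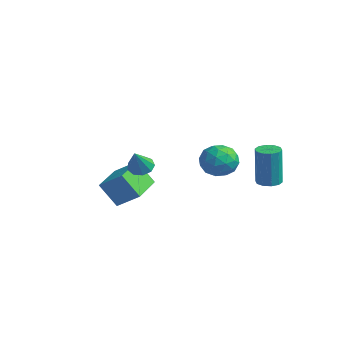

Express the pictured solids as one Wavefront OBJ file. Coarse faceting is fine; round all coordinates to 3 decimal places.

v 1.15 2.733 -0.076
v 1.519 3.18 -0.07
v 1.639 3.054 1.883
v 1.27 2.607 1.876
v 1.187 3.311 -0.041
v 1.306 3.185 1.911
v 0.84 3.221 -0.026
v 0.959 3.094 1.927
v 0.612 2.944 -0.03
v 0.731 2.818 1.923
v 0.59 2.587 -0.051
v 0.709 2.461 1.901
v 0.781 2.286 -0.083
v 0.901 2.16 1.87
v 1.114 2.155 -0.111
v 1.233 2.029 1.841
v 1.461 2.246 -0.127
v 1.58 2.119 1.826
v 1.689 2.522 -0.123
v 1.808 2.396 1.83
v 1.711 2.879 -0.101
v 1.83 2.753 1.851
v 0.891 -3.281 1.872
v 1.236 -2.821 1.942
v 1.509 -3.899 2.888
v 0.911 -2.781 2.164
v 0.575 -2.975 2.25
v 0.388 -3.312 2.159
v 0.436 -3.635 1.934
v 0.696 -3.793 1.68
v 1.048 -3.711 1.515
v 1.326 -3.428 1.518
v 1.4 -3.076 1.686
v -4.911 -1.542 -0.705
v -4.103 -0.839 0.014
v -4.377 -0.951 -1.881
v -3.57 -0.248 -1.162
v -3.53 -3.012 -0.818
v -2.723 -2.309 -0.099
v -2.997 -2.421 -1.994
v -2.189 -1.718 -1.275
v -0.06 1.189 1.351
v 0.786 1.394 1.07
v 0.374 -0.194 1.65
v 1.22 0.011 1.369
v 0.893 0.378 2.141
v 0.624 1.232 1.956
v 0.536 -0.032 0.764
v 0.267 0.822 0.579
v 1.154 0.639 0.707
v 1.375 0.893 1.558
v -0.215 0.307 1.162
v 0.006 0.561 2.013
v 0.324 1.413 1.184
v 0.836 -0.213 1.536
v 0.643 0.003 1.989
v 1.14 0.123 1.824
v 0.23 1.318 1.705
v 0.727 1.438 1.54
v 0.79 0.841 2.169
v 0.433 -0.238 1.18
v 0.93 -0.118 1.015
v 0.02 1.077 0.896
v 0.517 1.197 0.731
v 0.37 0.359 0.551
v 1.038 1.09 0.806
v 1.294 0.277 0.982
v 0.891 0.251 0.626
v 0.733 0.754 0.518
v 1.168 1.239 1.306
v 1.424 0.426 1.482
v 1.231 0.641 1.935
v 1.073 1.144 1.827
v 1.385 0.795 1.093
v -0.264 0.774 1.238
v -0.008 -0.039 1.414
v 0.087 0.056 0.893
v -0.071 0.559 0.785
v -0.134 0.923 1.738
v 0.122 0.11 1.914
v 0.427 0.446 2.202
v 0.269 0.949 2.094
v -0.225 0.405 1.627
f 2 1 5
f 2 5 3
f 3 5 6
f 3 6 4
f 5 1 7
f 5 7 6
f 6 7 8
f 6 8 4
f 7 1 9
f 7 9 8
f 8 9 10
f 8 10 4
f 9 1 11
f 9 11 10
f 10 11 12
f 10 12 4
f 11 1 13
f 11 13 12
f 12 13 14
f 12 14 4
f 13 1 15
f 13 15 14
f 14 15 16
f 14 16 4
f 15 1 17
f 15 17 16
f 16 17 18
f 16 18 4
f 17 1 19
f 17 19 18
f 18 19 20
f 18 20 4
f 19 1 21
f 19 21 20
f 20 21 22
f 20 22 4
f 21 1 2
f 21 2 22
f 22 2 3
f 22 3 4
f 24 23 26
f 24 26 25
f 26 23 27
f 26 27 25
f 27 23 28
f 27 28 25
f 28 23 29
f 28 29 25
f 29 23 30
f 29 30 25
f 30 23 31
f 30 31 25
f 31 23 32
f 31 32 25
f 32 23 33
f 32 33 25
f 33 23 24
f 33 24 25
f 35 37 34
f 38 35 34
f 34 37 36
f 36 38 34
f 35 41 37
f 39 35 38
f 39 41 35
f 37 41 36
f 40 38 36
f 36 41 40
f 40 39 38
f 41 39 40
f 42 79 58
f 79 53 82
f 58 82 47
f 79 82 58
f 42 58 54
f 58 47 59
f 54 59 43
f 58 59 54
f 42 54 63
f 54 43 64
f 63 64 49
f 54 64 63
f 42 63 75
f 63 49 78
f 75 78 52
f 63 78 75
f 42 75 79
f 75 52 83
f 79 83 53
f 75 83 79
f 43 59 70
f 59 47 73
f 70 73 51
f 59 73 70
f 47 82 60
f 82 53 81
f 60 81 46
f 82 81 60
f 53 83 80
f 83 52 76
f 80 76 44
f 83 76 80
f 52 78 77
f 78 49 65
f 77 65 48
f 78 65 77
f 49 64 69
f 64 43 66
f 69 66 50
f 64 66 69
f 45 71 57
f 71 51 72
f 57 72 46
f 71 72 57
f 45 57 55
f 57 46 56
f 55 56 44
f 57 56 55
f 45 55 62
f 55 44 61
f 62 61 48
f 55 61 62
f 45 62 67
f 62 48 68
f 67 68 50
f 62 68 67
f 45 67 71
f 67 50 74
f 71 74 51
f 67 74 71
f 46 72 60
f 72 51 73
f 60 73 47
f 72 73 60
f 44 56 80
f 56 46 81
f 80 81 53
f 56 81 80
f 48 61 77
f 61 44 76
f 77 76 52
f 61 76 77
f 50 68 69
f 68 48 65
f 69 65 49
f 68 65 69
f 51 74 70
f 74 50 66
f 70 66 43
f 74 66 70



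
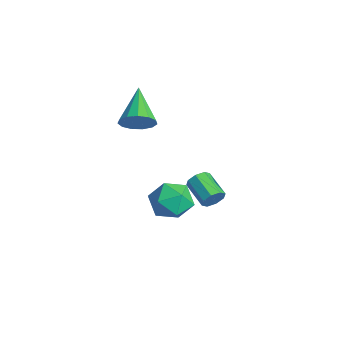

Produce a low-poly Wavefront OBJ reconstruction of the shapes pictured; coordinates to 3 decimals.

v 2.837 -0.736 -2.006
v 3.838 -0.701 -1.652
v 2.682 -2.339 -1.408
v 3.683 -2.304 -1.054
v 2.936 -1.708 -0.592
v 3.031 -0.717 -0.962
v 3.489 -2.323 -2.098
v 3.584 -1.332 -2.468
v 4.241 -1.682 -1.71
v 3.899 -1.302 -0.779
v 2.621 -1.738 -2.281
v 2.279 -1.358 -1.35
v 1.037 1.45 -4.054
v 1.268 1.22 -3.538
v -0.046 1.04 -3.031
v -0.277 1.27 -3.546
v 1.212 1.683 -3.518
v -0.102 1.503 -3.01
v 1.054 2.01 -3.812
v -0.26 1.829 -3.304
v 0.886 2.009 -4.247
v -0.428 1.828 -3.739
v 0.806 1.68 -4.569
v -0.508 1.5 -4.062
v 0.862 1.217 -4.59
v -0.452 1.037 -4.082
v 1.02 0.891 -4.296
v -0.294 0.71 -3.788
v 1.188 0.892 -3.861
v -0.126 0.711 -3.353
v -1.4 -1.156 0.202
v -0.979 -1.298 0.962
v -3.06 -0.424 1.258
v -0.864 -0.837 0.823
v -0.919 -0.476 0.487
v -1.126 -0.331 0.06
v -1.421 -0.448 -0.321
v -1.708 -0.79 -0.537
v -1.898 -1.248 -0.518
v -1.929 -1.676 -0.27
v -1.792 -1.94 0.127
v -1.531 -1.954 0.548
v -1.228 -1.715 0.859
f 1 12 6
f 1 6 2
f 1 2 8
f 1 8 11
f 1 11 12
f 2 6 10
f 6 12 5
f 12 11 3
f 11 8 7
f 8 2 9
f 4 10 5
f 4 5 3
f 4 3 7
f 4 7 9
f 4 9 10
f 5 10 6
f 3 5 12
f 7 3 11
f 9 7 8
f 10 9 2
f 14 13 17
f 14 17 15
f 15 17 18
f 15 18 16
f 17 13 19
f 17 19 18
f 18 19 20
f 18 20 16
f 19 13 21
f 19 21 20
f 20 21 22
f 20 22 16
f 21 13 23
f 21 23 22
f 22 23 24
f 22 24 16
f 23 13 25
f 23 25 24
f 24 25 26
f 24 26 16
f 25 13 27
f 25 27 26
f 26 27 28
f 26 28 16
f 27 13 29
f 27 29 28
f 28 29 30
f 28 30 16
f 29 13 14
f 29 14 30
f 30 14 15
f 30 15 16
f 32 31 34
f 32 34 33
f 34 31 35
f 34 35 33
f 35 31 36
f 35 36 33
f 36 31 37
f 36 37 33
f 37 31 38
f 37 38 33
f 38 31 39
f 38 39 33
f 39 31 40
f 39 40 33
f 40 31 41
f 40 41 33
f 41 31 42
f 41 42 33
f 42 31 43
f 42 43 33
f 43 31 32
f 43 32 33



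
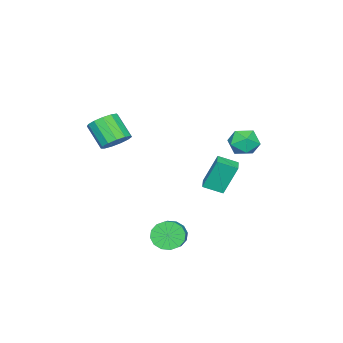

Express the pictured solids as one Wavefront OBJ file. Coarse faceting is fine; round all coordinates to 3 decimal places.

v 3.211 -1.892 2.511
v 3.822 -1.48 3.095
v 3.419 -2.635 4.332
v 2.809 -3.048 3.749
v 3.357 -1.238 3.17
v 2.954 -2.393 4.407
v 2.846 -1.203 3.036
v 2.443 -2.358 4.273
v 2.451 -1.388 2.735
v 2.048 -2.543 3.972
v 2.297 -1.732 2.363
v 1.894 -2.887 3.601
v 2.434 -2.128 2.039
v 2.031 -3.283 3.276
v 2.817 -2.449 1.864
v 2.414 -3.604 3.101
v 3.326 -2.593 1.895
v 2.923 -3.748 3.132
v 3.798 -2.515 2.122
v 3.395 -3.67 3.359
v 4.084 -2.239 2.472
v 3.681 -3.394 3.709
v 4.093 -1.853 2.835
v 3.69 -3.008 4.072
v -3.004 3.61 1.08
v -2.307 3.121 1.68
v -3.433 2.139 0.38
v -2.736 1.65 0.98
v -3.591 2.065 1.406
v -3.326 2.973 1.839
v -2.414 2.287 0.221
v -2.149 3.195 0.654
v -1.943 2.303 1.149
v -2.67 2.166 1.881
v -3.07 3.094 0.179
v -3.797 2.957 0.911
v 2.805 1.245 -4.038
v 3.321 1.151 -4.855
v 4.21 1.54 -4.338
v 3.695 1.635 -3.522
v 3.129 1.614 -4.875
v 4.019 2.004 -4.358
v 2.851 1.979 -4.671
v 3.741 2.369 -4.154
v 2.561 2.148 -4.297
v 3.451 2.537 -3.781
v 2.336 2.074 -3.855
v 3.226 2.463 -3.338
v 2.237 1.779 -3.461
v 3.126 2.168 -2.944
v 2.29 1.34 -3.222
v 3.179 1.729 -2.705
v 2.481 0.876 -3.202
v 3.371 1.266 -2.685
v 2.759 0.511 -3.406
v 3.649 0.901 -2.889
v 3.049 0.343 -3.779
v 3.939 0.732 -3.263
v 3.274 0.417 -4.222
v 4.164 0.806 -3.705
v 3.374 0.712 -4.616
v 4.263 1.101 -4.099
v 0.169 1.763 -0.876
v -0.254 2.436 1.057
v -0.356 2.783 -1.346
v -0.779 3.456 0.587
v 0.999 2.204 -0.847
v 0.576 2.877 1.086
v 0.474 3.224 -1.317
v 0.051 3.897 0.616
f 2 1 5
f 2 5 3
f 3 5 6
f 3 6 4
f 5 1 7
f 5 7 6
f 6 7 8
f 6 8 4
f 7 1 9
f 7 9 8
f 8 9 10
f 8 10 4
f 9 1 11
f 9 11 10
f 10 11 12
f 10 12 4
f 11 1 13
f 11 13 12
f 12 13 14
f 12 14 4
f 13 1 15
f 13 15 14
f 14 15 16
f 14 16 4
f 15 1 17
f 15 17 16
f 16 17 18
f 16 18 4
f 17 1 19
f 17 19 18
f 18 19 20
f 18 20 4
f 19 1 21
f 19 21 20
f 20 21 22
f 20 22 4
f 21 1 23
f 21 23 22
f 22 23 24
f 22 24 4
f 23 1 2
f 23 2 24
f 24 2 3
f 24 3 4
f 25 36 30
f 25 30 26
f 25 26 32
f 25 32 35
f 25 35 36
f 26 30 34
f 30 36 29
f 36 35 27
f 35 32 31
f 32 26 33
f 28 34 29
f 28 29 27
f 28 27 31
f 28 31 33
f 28 33 34
f 29 34 30
f 27 29 36
f 31 27 35
f 33 31 32
f 34 33 26
f 38 37 41
f 38 41 39
f 39 41 42
f 39 42 40
f 41 37 43
f 41 43 42
f 42 43 44
f 42 44 40
f 43 37 45
f 43 45 44
f 44 45 46
f 44 46 40
f 45 37 47
f 45 47 46
f 46 47 48
f 46 48 40
f 47 37 49
f 47 49 48
f 48 49 50
f 48 50 40
f 49 37 51
f 49 51 50
f 50 51 52
f 50 52 40
f 51 37 53
f 51 53 52
f 52 53 54
f 52 54 40
f 53 37 55
f 53 55 54
f 54 55 56
f 54 56 40
f 55 37 57
f 55 57 56
f 56 57 58
f 56 58 40
f 57 37 59
f 57 59 58
f 58 59 60
f 58 60 40
f 59 37 61
f 59 61 60
f 60 61 62
f 60 62 40
f 61 37 38
f 61 38 62
f 62 38 39
f 62 39 40
f 64 66 63
f 67 64 63
f 63 66 65
f 65 67 63
f 64 70 66
f 68 64 67
f 68 70 64
f 66 70 65
f 69 67 65
f 65 70 69
f 69 68 67
f 70 68 69



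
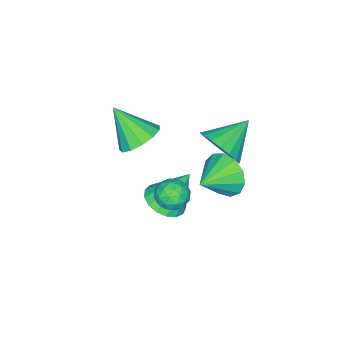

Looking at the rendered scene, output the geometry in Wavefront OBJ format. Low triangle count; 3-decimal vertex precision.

v -0.19 0.134 -2.846
v 0.67 -0.033 -2.478
v -0.81 0.886 -1.054
v 0.703 0.389 -2.643
v 0.531 0.752 -2.856
v 0.195 0.974 -3.066
v -0.23 1.004 -3.225
v -0.646 0.834 -3.298
v -0.957 0.503 -3.267
v -1.092 0.088 -3.14
v -1.02 -0.316 -2.945
v -0.759 -0.618 -2.727
v -0.366 -0.747 -2.537
v 0.066 -0.675 -2.417
v 0.44 -0.417 -2.396
v 1.002 2.023 -0.479
v 1.574 1.528 -0.507
v 0.206 1.112 -0.673
v 0.778 0.617 -0.701
v 0.597 0.951 -0.046
v 1.089 1.514 0.074
v 0.691 1.126 -1.254
v 1.183 1.689 -1.134
v 1.382 0.974 -0.986
v 1.324 0.866 -0.239
v 0.456 1.774 -0.941
v 0.398 1.666 -0.194
v 1.358 1.855 -0.476
v 0.422 0.785 -0.704
v 0.315 0.981 -0.319
v 0.652 0.69 -0.335
v 1.073 1.847 -0.135
v 1.409 1.556 -0.151
v 0.835 1.217 0.12
v 0.371 1.084 -1.029
v 0.707 0.793 -1.045
v 1.128 1.95 -0.845
v 1.465 1.659 -0.861
v 0.945 1.423 -1.3
v 1.581 1.239 -0.774
v 1.113 0.704 -0.887
v 1.062 1.003 -1.213
v 1.351 1.333 -1.143
v 1.547 1.175 -0.334
v 1.079 0.64 -0.448
v 0.973 0.836 -0.063
v 1.262 1.167 0.007
v 1.434 0.849 -0.616
v 0.701 2 -0.732
v 0.233 1.465 -0.846
v 0.518 1.473 -1.187
v 0.807 1.804 -1.117
v 0.667 1.936 -0.293
v 0.199 1.401 -0.406
v 0.429 1.307 -0.037
v 0.718 1.637 0.033
v 0.346 1.791 -0.564
v -0.889 -1.647 -0.38
v 0.04 -1.363 -0.189
v -0.791 -2.913 1.02
v -0.29 -1.042 0.126
v -0.811 -0.912 0.28
v -1.356 -1.016 0.224
v -1.753 -1.32 -0.023
v -1.876 -1.728 -0.383
v -1.686 -2.109 -0.742
v -1.243 -2.344 -0.986
v -0.687 -2.358 -1.038
v -0.196 -2.146 -0.88
v 0.075 -1.775 -0.564
v -1.307 1.96 0.987
v -0.834 2.752 1.488
v -2.753 2.3 1.813
v -1.004 2.958 1.105
v -1.235 2.967 0.699
v -1.479 2.776 0.349
v -1.69 2.424 0.126
v -1.825 1.98 0.073
v -1.857 1.531 0.201
v -1.78 1.168 0.485
v -1.61 0.961 0.868
v -1.38 0.953 1.274
v -1.135 1.143 1.624
v -0.924 1.496 1.847
v -0.789 1.94 1.9
v -0.757 2.388 1.772
v -0.638 2.674 0.271
v -0.303 3.217 -0.538
v 0.738 2.506 0.729
v -0.397 3.6 -0.112
v -0.568 3.689 0.436
v -0.762 3.456 0.931
v -0.916 2.975 1.216
v -0.982 2.398 1.202
v -0.938 1.909 0.892
v -0.8 1.663 0.385
v -0.61 1.738 -0.158
v -0.429 2.111 -0.565
v -0.314 2.662 -0.707
f 2 1 4
f 2 4 3
f 4 1 5
f 4 5 3
f 5 1 6
f 5 6 3
f 6 1 7
f 6 7 3
f 7 1 8
f 7 8 3
f 8 1 9
f 8 9 3
f 9 1 10
f 9 10 3
f 10 1 11
f 10 11 3
f 11 1 12
f 11 12 3
f 12 1 13
f 12 13 3
f 13 1 14
f 13 14 3
f 14 1 15
f 14 15 3
f 15 1 2
f 15 2 3
f 16 53 32
f 53 27 56
f 32 56 21
f 53 56 32
f 16 32 28
f 32 21 33
f 28 33 17
f 32 33 28
f 16 28 37
f 28 17 38
f 37 38 23
f 28 38 37
f 16 37 49
f 37 23 52
f 49 52 26
f 37 52 49
f 16 49 53
f 49 26 57
f 53 57 27
f 49 57 53
f 17 33 44
f 33 21 47
f 44 47 25
f 33 47 44
f 21 56 34
f 56 27 55
f 34 55 20
f 56 55 34
f 27 57 54
f 57 26 50
f 54 50 18
f 57 50 54
f 26 52 51
f 52 23 39
f 51 39 22
f 52 39 51
f 23 38 43
f 38 17 40
f 43 40 24
f 38 40 43
f 19 45 31
f 45 25 46
f 31 46 20
f 45 46 31
f 19 31 29
f 31 20 30
f 29 30 18
f 31 30 29
f 19 29 36
f 29 18 35
f 36 35 22
f 29 35 36
f 19 36 41
f 36 22 42
f 41 42 24
f 36 42 41
f 19 41 45
f 41 24 48
f 45 48 25
f 41 48 45
f 20 46 34
f 46 25 47
f 34 47 21
f 46 47 34
f 18 30 54
f 30 20 55
f 54 55 27
f 30 55 54
f 22 35 51
f 35 18 50
f 51 50 26
f 35 50 51
f 24 42 43
f 42 22 39
f 43 39 23
f 42 39 43
f 25 48 44
f 48 24 40
f 44 40 17
f 48 40 44
f 59 58 61
f 59 61 60
f 61 58 62
f 61 62 60
f 62 58 63
f 62 63 60
f 63 58 64
f 63 64 60
f 64 58 65
f 64 65 60
f 65 58 66
f 65 66 60
f 66 58 67
f 66 67 60
f 67 58 68
f 67 68 60
f 68 58 69
f 68 69 60
f 69 58 70
f 69 70 60
f 70 58 59
f 70 59 60
f 72 71 74
f 72 74 73
f 74 71 75
f 74 75 73
f 75 71 76
f 75 76 73
f 76 71 77
f 76 77 73
f 77 71 78
f 77 78 73
f 78 71 79
f 78 79 73
f 79 71 80
f 79 80 73
f 80 71 81
f 80 81 73
f 81 71 82
f 81 82 73
f 82 71 83
f 82 83 73
f 83 71 84
f 83 84 73
f 84 71 85
f 84 85 73
f 85 71 86
f 85 86 73
f 86 71 72
f 86 72 73
f 88 87 90
f 88 90 89
f 90 87 91
f 90 91 89
f 91 87 92
f 91 92 89
f 92 87 93
f 92 93 89
f 93 87 94
f 93 94 89
f 94 87 95
f 94 95 89
f 95 87 96
f 95 96 89
f 96 87 97
f 96 97 89
f 97 87 98
f 97 98 89
f 98 87 99
f 98 99 89
f 99 87 88
f 99 88 89



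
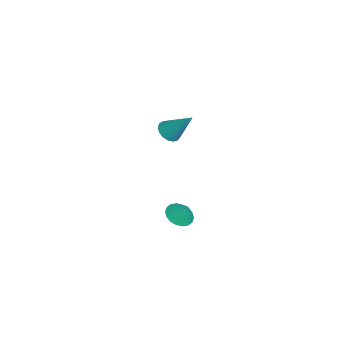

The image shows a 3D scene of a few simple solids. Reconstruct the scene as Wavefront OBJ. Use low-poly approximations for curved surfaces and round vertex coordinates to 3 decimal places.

v 2.008 0.429 -3.987
v 2.619 0.843 -4.447
v 2.412 0.871 -3.053
v 2.328 1.098 -4.442
v 1.973 1.22 -4.347
v 1.625 1.186 -4.18
v 1.353 1.001 -3.976
v 1.211 0.704 -3.773
v 1.227 0.351 -3.613
v 1.397 0.014 -3.527
v 1.689 -0.24 -3.533
v 2.043 -0.363 -3.628
v 2.391 -0.328 -3.795
v 2.663 -0.144 -3.999
v 2.806 0.154 -4.202
v 2.79 0.507 -4.361
v 2.309 -0.152 3.11
v 2.73 -0.729 3.341
v 3.071 1.012 4.63
v 2.94 -0.558 3.105
v 3.006 -0.295 2.871
v 2.912 0.002 2.691
v 2.68 0.262 2.607
v 2.363 0.428 2.639
v 2.034 0.461 2.778
v 1.768 0.353 2.994
v 1.626 0.13 3.237
v 1.641 -0.158 3.45
v 1.809 -0.445 3.586
v 2.091 -0.665 3.613
v 2.424 -0.767 3.525
f 2 1 4
f 2 4 3
f 4 1 5
f 4 5 3
f 5 1 6
f 5 6 3
f 6 1 7
f 6 7 3
f 7 1 8
f 7 8 3
f 8 1 9
f 8 9 3
f 9 1 10
f 9 10 3
f 10 1 11
f 10 11 3
f 11 1 12
f 11 12 3
f 12 1 13
f 12 13 3
f 13 1 14
f 13 14 3
f 14 1 15
f 14 15 3
f 15 1 16
f 15 16 3
f 16 1 2
f 16 2 3
f 18 17 20
f 18 20 19
f 20 17 21
f 20 21 19
f 21 17 22
f 21 22 19
f 22 17 23
f 22 23 19
f 23 17 24
f 23 24 19
f 24 17 25
f 24 25 19
f 25 17 26
f 25 26 19
f 26 17 27
f 26 27 19
f 27 17 28
f 27 28 19
f 28 17 29
f 28 29 19
f 29 17 30
f 29 30 19
f 30 17 31
f 30 31 19
f 31 17 18
f 31 18 19



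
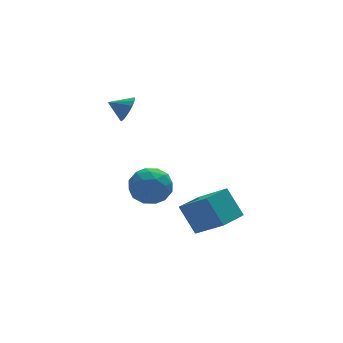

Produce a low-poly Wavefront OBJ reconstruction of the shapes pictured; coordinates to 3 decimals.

v -3.051 2.601 3.388
v -2.798 2.251 4.12
v -3.989 2.979 3.892
v -2.649 2.598 4.137
v -2.58 2.946 4.006
v -2.604 3.226 3.752
v -2.716 3.381 3.426
v -2.895 3.383 3.093
v -3.105 3.229 2.818
v -3.304 2.951 2.656
v -3.453 2.604 2.639
v -3.522 2.256 2.77
v -3.498 1.977 3.024
v -3.386 1.821 3.35
v -3.207 1.819 3.683
v -2.998 1.973 3.958
v -3.153 1.833 -1.461
v -2.444 1.648 -2.475
v -2.396 0.152 -0.625
v -1.687 -0.033 -1.639
v -1.443 0.924 -0.871
v -1.911 1.963 -1.388
v -2.929 -0.163 -1.712
v -3.397 0.876 -2.229
v -2.306 0.415 -2.63
v -1.387 1.086 -2.11
v -3.453 0.714 -0.99
v -2.534 1.385 -0.47
v -2.865 1.888 -2.041
v -1.975 -0.088 -1.059
v -1.832 0.474 -0.607
v -1.415 0.365 -1.203
v -2.551 2.073 -1.402
v -2.135 1.965 -1.998
v -1.546 1.539 -1.055
v -2.705 -0.165 -1.102
v -2.289 -0.273 -1.698
v -3.425 1.435 -1.897
v -3.008 1.326 -2.493
v -3.294 0.261 -2.045
v -2.367 1.055 -2.729
v -1.922 0.066 -2.238
v -2.652 -0.01 -2.281
v -2.927 0.601 -2.584
v -1.827 1.449 -2.423
v -1.382 0.461 -1.932
v -1.238 1.023 -1.48
v -1.513 1.634 -1.784
v -1.746 0.724 -2.514
v -3.458 1.339 -1.168
v -3.013 0.351 -0.677
v -3.327 0.166 -1.316
v -3.602 0.777 -1.62
v -2.918 1.734 -0.862
v -2.473 0.745 -0.371
v -1.913 1.199 -0.516
v -2.188 1.81 -0.819
v -3.094 1.076 -0.586
v -1.657 -3.649 -2.564
v -2.175 -2.677 -1.078
v -0.266 -2.802 -2.633
v -0.785 -1.83 -1.147
v -0.715 -5.09 -1.293
v -1.234 -4.118 0.193
v 0.675 -4.243 -1.362
v 0.157 -3.271 0.124
f 2 1 4
f 2 4 3
f 4 1 5
f 4 5 3
f 5 1 6
f 5 6 3
f 6 1 7
f 6 7 3
f 7 1 8
f 7 8 3
f 8 1 9
f 8 9 3
f 9 1 10
f 9 10 3
f 10 1 11
f 10 11 3
f 11 1 12
f 11 12 3
f 12 1 13
f 12 13 3
f 13 1 14
f 13 14 3
f 14 1 15
f 14 15 3
f 15 1 16
f 15 16 3
f 16 1 2
f 16 2 3
f 17 54 33
f 54 28 57
f 33 57 22
f 54 57 33
f 17 33 29
f 33 22 34
f 29 34 18
f 33 34 29
f 17 29 38
f 29 18 39
f 38 39 24
f 29 39 38
f 17 38 50
f 38 24 53
f 50 53 27
f 38 53 50
f 17 50 54
f 50 27 58
f 54 58 28
f 50 58 54
f 18 34 45
f 34 22 48
f 45 48 26
f 34 48 45
f 22 57 35
f 57 28 56
f 35 56 21
f 57 56 35
f 28 58 55
f 58 27 51
f 55 51 19
f 58 51 55
f 27 53 52
f 53 24 40
f 52 40 23
f 53 40 52
f 24 39 44
f 39 18 41
f 44 41 25
f 39 41 44
f 20 46 32
f 46 26 47
f 32 47 21
f 46 47 32
f 20 32 30
f 32 21 31
f 30 31 19
f 32 31 30
f 20 30 37
f 30 19 36
f 37 36 23
f 30 36 37
f 20 37 42
f 37 23 43
f 42 43 25
f 37 43 42
f 20 42 46
f 42 25 49
f 46 49 26
f 42 49 46
f 21 47 35
f 47 26 48
f 35 48 22
f 47 48 35
f 19 31 55
f 31 21 56
f 55 56 28
f 31 56 55
f 23 36 52
f 36 19 51
f 52 51 27
f 36 51 52
f 25 43 44
f 43 23 40
f 44 40 24
f 43 40 44
f 26 49 45
f 49 25 41
f 45 41 18
f 49 41 45
f 60 62 59
f 63 60 59
f 59 62 61
f 61 63 59
f 60 66 62
f 64 60 63
f 64 66 60
f 62 66 61
f 65 63 61
f 61 66 65
f 65 64 63
f 66 64 65



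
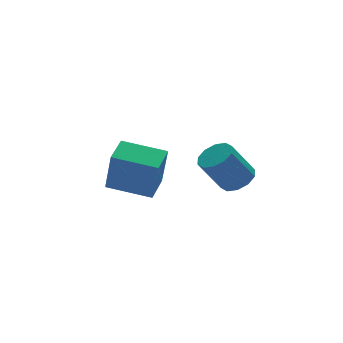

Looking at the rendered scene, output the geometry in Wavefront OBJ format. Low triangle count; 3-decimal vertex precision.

v -3.55 4.058 -4.745
v -3.498 3.603 -2.706
v -2.532 5.085 -4.542
v -2.48 4.63 -2.503
v -2.06 2.65 -5.097
v -2.008 2.195 -3.058
v -1.042 3.677 -4.894
v -0.99 3.222 -2.855
v -0.103 -1.017 -2.566
v 0.565 -1.222 -2.119
v -0.389 -0.989 -0.587
v -1.057 -0.783 -1.034
v 0.573 -0.715 -2.191
v -0.381 -0.482 -0.659
v 0.323 -0.322 -2.407
v -0.631 -0.089 -0.874
v -0.09 -0.195 -2.683
v -1.044 0.038 -1.151
v -0.508 -0.381 -2.915
v -1.462 -0.148 -1.382
v -0.771 -0.811 -3.013
v -1.725 -0.578 -1.481
v -0.779 -1.318 -2.941
v -1.733 -1.085 -1.409
v -0.529 -1.711 -2.726
v -1.483 -1.478 -1.193
v -0.116 -1.838 -2.449
v -1.07 -1.605 -0.917
v 0.302 -1.652 -2.218
v -0.652 -1.419 -0.685
f 2 4 1
f 5 2 1
f 1 4 3
f 3 5 1
f 2 8 4
f 6 2 5
f 6 8 2
f 4 8 3
f 7 5 3
f 3 8 7
f 7 6 5
f 8 6 7
f 10 9 13
f 10 13 11
f 11 13 14
f 11 14 12
f 13 9 15
f 13 15 14
f 14 15 16
f 14 16 12
f 15 9 17
f 15 17 16
f 16 17 18
f 16 18 12
f 17 9 19
f 17 19 18
f 18 19 20
f 18 20 12
f 19 9 21
f 19 21 20
f 20 21 22
f 20 22 12
f 21 9 23
f 21 23 22
f 22 23 24
f 22 24 12
f 23 9 25
f 23 25 24
f 24 25 26
f 24 26 12
f 25 9 27
f 25 27 26
f 26 27 28
f 26 28 12
f 27 9 29
f 27 29 28
f 28 29 30
f 28 30 12
f 29 9 10
f 29 10 30
f 30 10 11
f 30 11 12



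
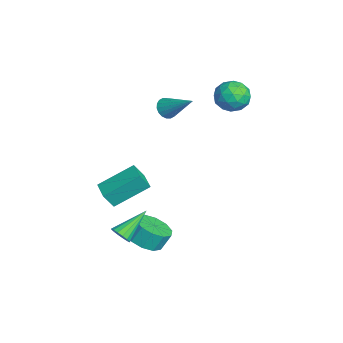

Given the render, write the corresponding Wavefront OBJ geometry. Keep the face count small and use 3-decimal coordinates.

v -2.902 3.822 1.898
v -2.426 3.176 2.456
v -4.234 2.984 2.064
v -3.758 2.338 2.622
v -3.926 3.242 2.955
v -3.103 3.76 2.853
v -3.557 2.4 1.667
v -2.734 2.918 1.565
v -2.831 2.297 2.314
v -3.059 2.817 3.11
v -3.601 3.343 1.41
v -3.829 3.863 2.206
v -2.547 3.572 2.163
v -4.113 2.588 2.357
v -4.212 3.119 2.553
v -3.932 2.739 2.882
v -2.945 3.916 2.396
v -2.665 3.536 2.724
v -3.547 3.575 3.017
v -3.995 2.624 1.796
v -3.715 2.244 2.124
v -2.728 3.421 1.638
v -2.448 3.041 1.967
v -3.113 2.585 1.503
v -2.505 2.676 2.407
v -3.288 2.184 2.505
v -3.17 2.22 1.943
v -2.686 2.525 1.883
v -2.639 2.982 2.875
v -3.422 2.489 2.972
v -3.521 3.021 3.168
v -3.037 3.325 3.108
v -2.877 2.465 2.791
v -3.238 3.671 1.548
v -4.021 3.178 1.645
v -3.623 2.835 1.412
v -3.139 3.139 1.352
v -3.372 3.976 2.015
v -4.155 3.484 2.113
v -3.974 3.635 2.637
v -3.49 3.94 2.577
v -3.783 3.695 1.729
v 1.56 -3.513 -0.669
v 1.646 -3.999 0.166
v 1.326 -1.798 0.352
v 1.411 -2.284 1.187
v 2.629 -3.356 -0.687
v 2.714 -3.842 0.148
v 2.394 -1.641 0.334
v 2.48 -2.127 1.169
v 2.487 -3.068 -2.889
v 2.907 -2.695 -3.033
v 1.653 -1.752 -1.911
v 2.7 -2.666 -3.249
v 2.436 -2.745 -3.368
v 2.185 -2.911 -3.358
v 2.016 -3.119 -3.223
v 1.973 -3.313 -2.998
v 2.067 -3.442 -2.744
v 2.275 -3.47 -2.529
v 2.539 -3.391 -2.41
v 2.789 -3.226 -2.419
v 2.958 -3.018 -2.554
v 3.002 -2.824 -2.779
v -4.129 -0.005 1.137
v -3.63 -0.098 0.747
v -3.011 1.105 2.303
v -3.751 0.136 0.64
v -3.947 0.343 0.631
v -4.178 0.481 0.723
v -4.401 0.523 0.896
v -4.569 0.46 1.117
v -4.65 0.305 1.342
v -4.628 0.089 1.526
v -4.508 -0.145 1.633
v -4.312 -0.352 1.642
v -4.08 -0.49 1.551
v -3.858 -0.532 1.378
v -3.689 -0.469 1.157
v -3.608 -0.314 0.932
v 1.287 -1.844 -4.286
v 2.236 -2.049 -4.091
v 2.161 -1.541 -3.198
v 1.213 -1.336 -3.394
v 2.216 -1.519 -4.394
v 2.142 -1.01 -3.502
v 1.841 -1.112 -4.657
v 1.767 -0.604 -3.764
v 1.255 -0.985 -4.778
v 1.181 -0.477 -3.885
v 0.681 -1.187 -4.711
v 0.607 -0.678 -3.818
v 0.339 -1.639 -4.482
v 0.264 -1.131 -3.589
v 0.358 -2.17 -4.178
v 0.284 -1.661 -3.286
v 0.733 -2.576 -3.916
v 0.659 -2.068 -3.023
v 1.319 -2.703 -3.795
v 1.245 -2.195 -2.902
v 1.893 -2.502 -3.862
v 1.819 -1.993 -2.969
f 1 38 17
f 38 12 41
f 17 41 6
f 38 41 17
f 1 17 13
f 17 6 18
f 13 18 2
f 17 18 13
f 1 13 22
f 13 2 23
f 22 23 8
f 13 23 22
f 1 22 34
f 22 8 37
f 34 37 11
f 22 37 34
f 1 34 38
f 34 11 42
f 38 42 12
f 34 42 38
f 2 18 29
f 18 6 32
f 29 32 10
f 18 32 29
f 6 41 19
f 41 12 40
f 19 40 5
f 41 40 19
f 12 42 39
f 42 11 35
f 39 35 3
f 42 35 39
f 11 37 36
f 37 8 24
f 36 24 7
f 37 24 36
f 8 23 28
f 23 2 25
f 28 25 9
f 23 25 28
f 4 30 16
f 30 10 31
f 16 31 5
f 30 31 16
f 4 16 14
f 16 5 15
f 14 15 3
f 16 15 14
f 4 14 21
f 14 3 20
f 21 20 7
f 14 20 21
f 4 21 26
f 21 7 27
f 26 27 9
f 21 27 26
f 4 26 30
f 26 9 33
f 30 33 10
f 26 33 30
f 5 31 19
f 31 10 32
f 19 32 6
f 31 32 19
f 3 15 39
f 15 5 40
f 39 40 12
f 15 40 39
f 7 20 36
f 20 3 35
f 36 35 11
f 20 35 36
f 9 27 28
f 27 7 24
f 28 24 8
f 27 24 28
f 10 33 29
f 33 9 25
f 29 25 2
f 33 25 29
f 44 46 43
f 47 44 43
f 43 46 45
f 45 47 43
f 44 50 46
f 48 44 47
f 48 50 44
f 46 50 45
f 49 47 45
f 45 50 49
f 49 48 47
f 50 48 49
f 52 51 54
f 52 54 53
f 54 51 55
f 54 55 53
f 55 51 56
f 55 56 53
f 56 51 57
f 56 57 53
f 57 51 58
f 57 58 53
f 58 51 59
f 58 59 53
f 59 51 60
f 59 60 53
f 60 51 61
f 60 61 53
f 61 51 62
f 61 62 53
f 62 51 63
f 62 63 53
f 63 51 64
f 63 64 53
f 64 51 52
f 64 52 53
f 66 65 68
f 66 68 67
f 68 65 69
f 68 69 67
f 69 65 70
f 69 70 67
f 70 65 71
f 70 71 67
f 71 65 72
f 71 72 67
f 72 65 73
f 72 73 67
f 73 65 74
f 73 74 67
f 74 65 75
f 74 75 67
f 75 65 76
f 75 76 67
f 76 65 77
f 76 77 67
f 77 65 78
f 77 78 67
f 78 65 79
f 78 79 67
f 79 65 80
f 79 80 67
f 80 65 66
f 80 66 67
f 82 81 85
f 82 85 83
f 83 85 86
f 83 86 84
f 85 81 87
f 85 87 86
f 86 87 88
f 86 88 84
f 87 81 89
f 87 89 88
f 88 89 90
f 88 90 84
f 89 81 91
f 89 91 90
f 90 91 92
f 90 92 84
f 91 81 93
f 91 93 92
f 92 93 94
f 92 94 84
f 93 81 95
f 93 95 94
f 94 95 96
f 94 96 84
f 95 81 97
f 95 97 96
f 96 97 98
f 96 98 84
f 97 81 99
f 97 99 98
f 98 99 100
f 98 100 84
f 99 81 101
f 99 101 100
f 100 101 102
f 100 102 84
f 101 81 82
f 101 82 102
f 102 82 83
f 102 83 84



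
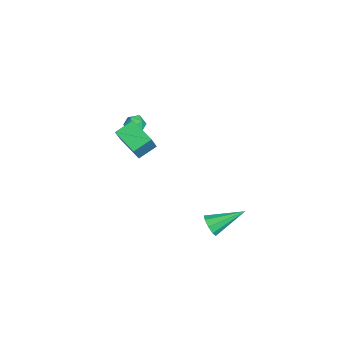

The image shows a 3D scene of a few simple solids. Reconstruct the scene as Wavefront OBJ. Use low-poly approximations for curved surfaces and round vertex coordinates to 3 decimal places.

v -2.868 -4.303 -1.902
v -1.951 -4.721 -0.411
v -3.251 -3.27 -1.377
v -2.333 -3.688 0.114
v -1.547 -3.512 -2.494
v -0.629 -3.93 -1.003
v -1.929 -2.479 -1.969
v -1.012 -2.897 -0.478
v -4.394 -3.014 -1.318
v -3.715 -2.966 -1.255
v -4.265 -3.714 -2.165
v -3.586 -3.666 -2.102
v -3.953 -3.983 -1.62
v -4.032 -3.55 -1.096
v -3.948 -3.13 -2.324
v -4.027 -2.697 -1.8
v -3.439 -3.037 -1.876
v -3.442 -3.564 -1.441
v -4.538 -3.116 -1.979
v -4.541 -3.643 -1.544
v 3.698 -0.603 -3.855
v 4.215 -0.804 -3.429
v 3.682 1.243 -2.965
v 4.397 -0.611 -3.827
v 4.252 -0.414 -4.239
v 3.848 -0.305 -4.471
v 3.373 -0.336 -4.415
v 3.05 -0.492 -4.097
v 3.031 -0.7 -3.666
v 3.323 -0.863 -3.324
v 3.791 -0.904 -3.23
f 2 4 1
f 5 2 1
f 1 4 3
f 3 5 1
f 2 8 4
f 6 2 5
f 6 8 2
f 4 8 3
f 7 5 3
f 3 8 7
f 7 6 5
f 8 6 7
f 9 20 14
f 9 14 10
f 9 10 16
f 9 16 19
f 9 19 20
f 10 14 18
f 14 20 13
f 20 19 11
f 19 16 15
f 16 10 17
f 12 18 13
f 12 13 11
f 12 11 15
f 12 15 17
f 12 17 18
f 13 18 14
f 11 13 20
f 15 11 19
f 17 15 16
f 18 17 10
f 22 21 24
f 22 24 23
f 24 21 25
f 24 25 23
f 25 21 26
f 25 26 23
f 26 21 27
f 26 27 23
f 27 21 28
f 27 28 23
f 28 21 29
f 28 29 23
f 29 21 30
f 29 30 23
f 30 21 31
f 30 31 23
f 31 21 22
f 31 22 23

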